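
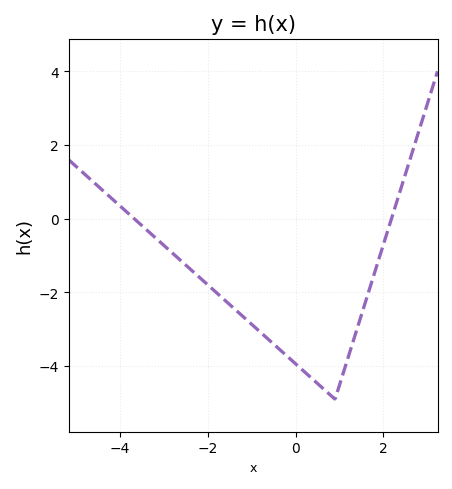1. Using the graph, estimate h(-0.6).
-3.29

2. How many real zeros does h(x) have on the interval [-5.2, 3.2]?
2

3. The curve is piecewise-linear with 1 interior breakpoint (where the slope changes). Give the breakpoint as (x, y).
(0.9, -4.9)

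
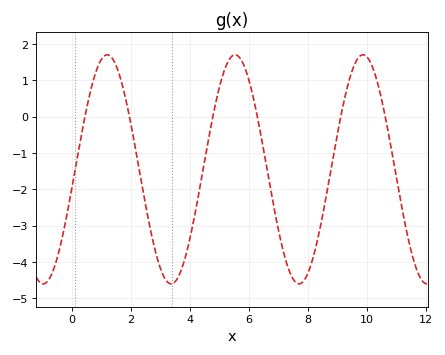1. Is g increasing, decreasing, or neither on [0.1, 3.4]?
neither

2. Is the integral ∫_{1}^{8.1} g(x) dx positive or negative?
negative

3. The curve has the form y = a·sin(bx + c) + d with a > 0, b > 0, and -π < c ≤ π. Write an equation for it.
y = 3.15sin(1.45x - 0.152) - 1.45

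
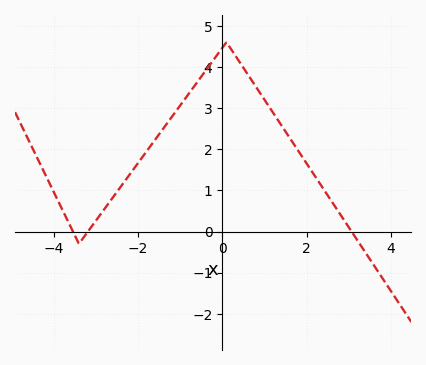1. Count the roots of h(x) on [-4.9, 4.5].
3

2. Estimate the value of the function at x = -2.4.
1.1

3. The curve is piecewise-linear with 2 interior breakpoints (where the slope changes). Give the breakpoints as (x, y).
(-3.4, -0.3); (0.1, 4.6)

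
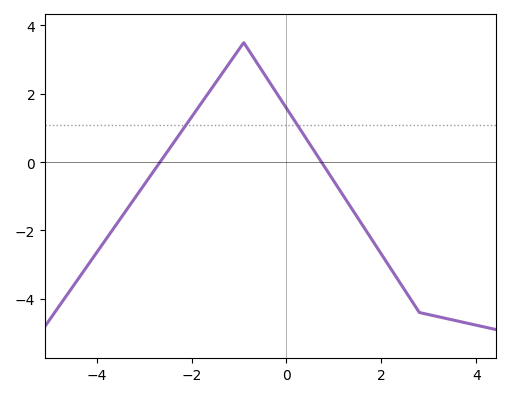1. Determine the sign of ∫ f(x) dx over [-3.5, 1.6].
positive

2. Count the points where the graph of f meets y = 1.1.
2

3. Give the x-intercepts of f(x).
-2.6, 0.8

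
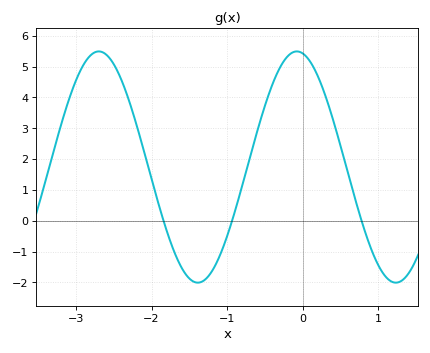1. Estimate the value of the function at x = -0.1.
5.49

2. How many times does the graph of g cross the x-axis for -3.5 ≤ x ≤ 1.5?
3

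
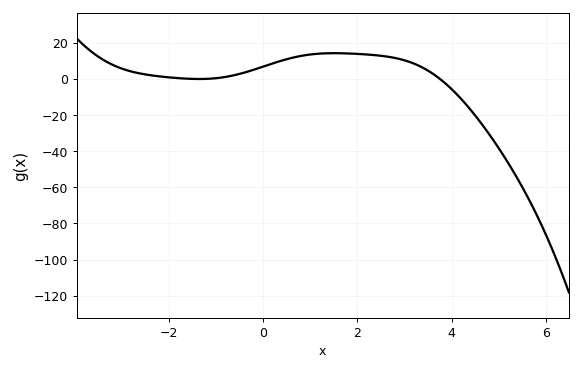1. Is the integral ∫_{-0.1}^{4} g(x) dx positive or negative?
positive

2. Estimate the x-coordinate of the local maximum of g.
1.6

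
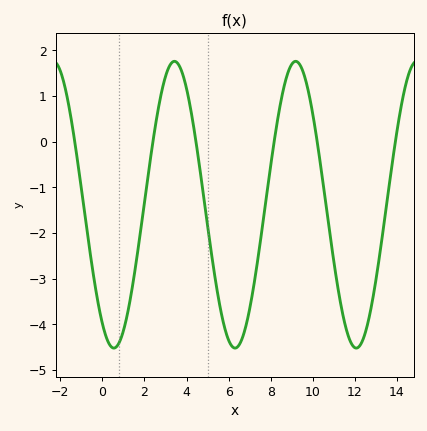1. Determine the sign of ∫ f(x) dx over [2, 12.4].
negative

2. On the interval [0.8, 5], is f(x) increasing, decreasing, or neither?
neither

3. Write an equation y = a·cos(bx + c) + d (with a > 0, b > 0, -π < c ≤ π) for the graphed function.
y = 3.14cos(1.1x + 2.5) - 1.38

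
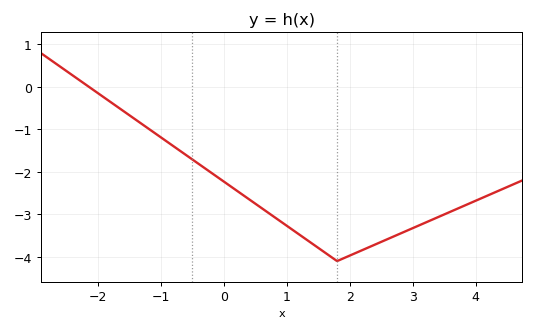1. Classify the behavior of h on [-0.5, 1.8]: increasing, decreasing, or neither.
decreasing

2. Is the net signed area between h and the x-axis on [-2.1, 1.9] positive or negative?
negative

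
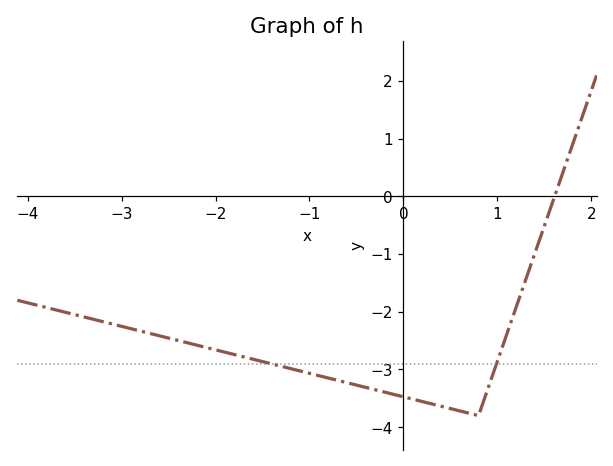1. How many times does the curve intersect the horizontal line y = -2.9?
2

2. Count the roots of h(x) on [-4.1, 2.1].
1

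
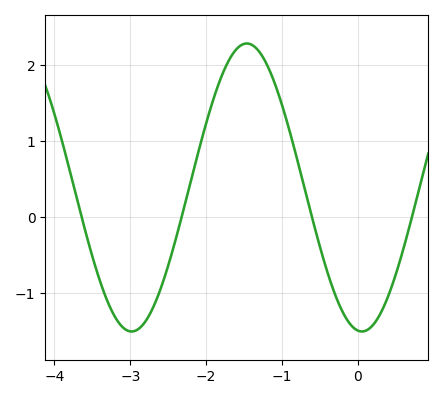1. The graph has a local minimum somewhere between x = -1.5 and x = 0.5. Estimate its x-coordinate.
0.1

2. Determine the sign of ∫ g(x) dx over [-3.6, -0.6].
positive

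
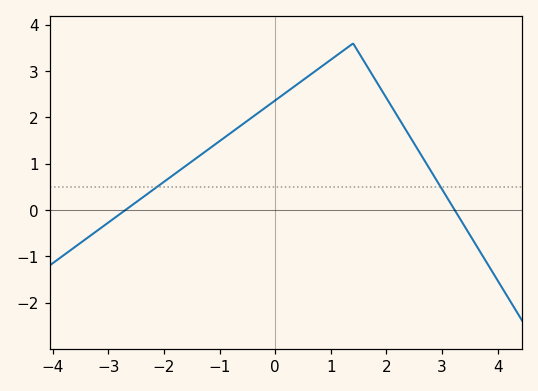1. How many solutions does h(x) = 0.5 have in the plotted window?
2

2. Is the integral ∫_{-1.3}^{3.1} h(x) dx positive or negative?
positive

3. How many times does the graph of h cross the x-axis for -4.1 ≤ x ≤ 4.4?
2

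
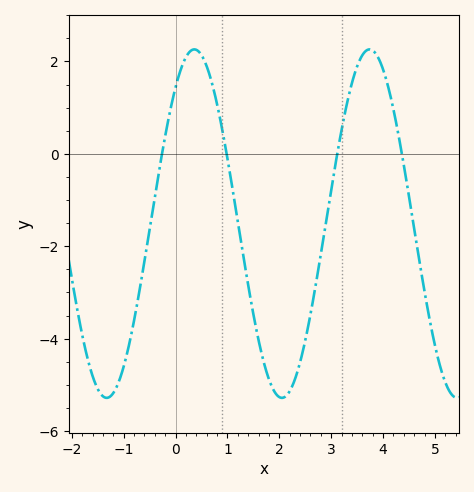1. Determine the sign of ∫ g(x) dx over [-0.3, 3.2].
negative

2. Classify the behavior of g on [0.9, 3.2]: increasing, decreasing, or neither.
neither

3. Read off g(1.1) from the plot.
-0.8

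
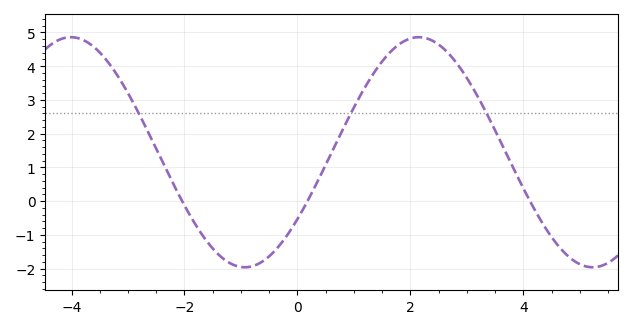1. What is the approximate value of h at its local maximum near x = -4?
4.9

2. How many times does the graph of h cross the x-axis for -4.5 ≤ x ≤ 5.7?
3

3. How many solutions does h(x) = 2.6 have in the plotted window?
3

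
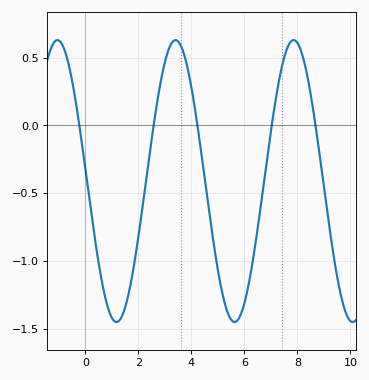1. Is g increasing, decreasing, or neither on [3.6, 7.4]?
neither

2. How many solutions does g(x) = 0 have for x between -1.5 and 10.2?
5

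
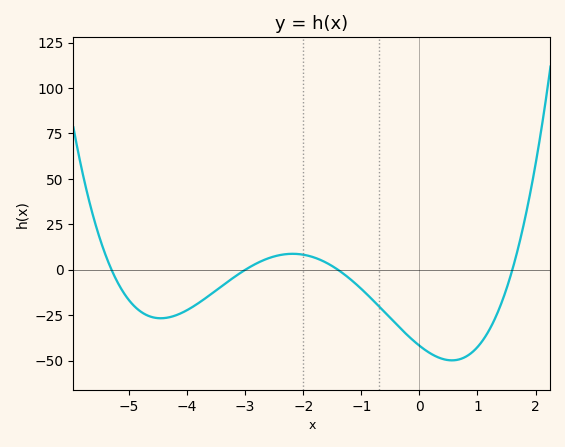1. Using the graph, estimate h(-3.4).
-8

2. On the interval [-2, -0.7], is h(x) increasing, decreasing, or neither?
decreasing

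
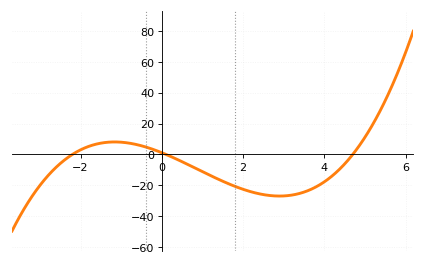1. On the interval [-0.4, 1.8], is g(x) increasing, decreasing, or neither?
decreasing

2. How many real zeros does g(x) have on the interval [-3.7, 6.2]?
3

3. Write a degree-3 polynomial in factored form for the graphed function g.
y = 1.05(x + 2.2)(x - 0.1)(x - 4.7)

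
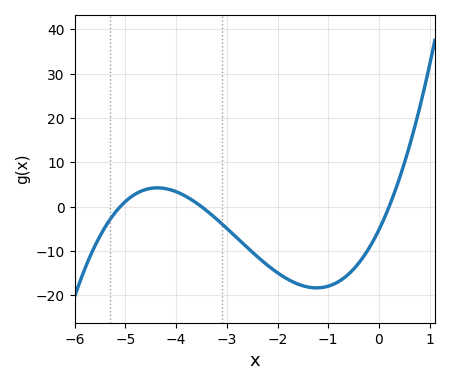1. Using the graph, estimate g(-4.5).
4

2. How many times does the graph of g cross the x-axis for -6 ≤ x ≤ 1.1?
3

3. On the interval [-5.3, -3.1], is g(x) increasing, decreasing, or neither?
neither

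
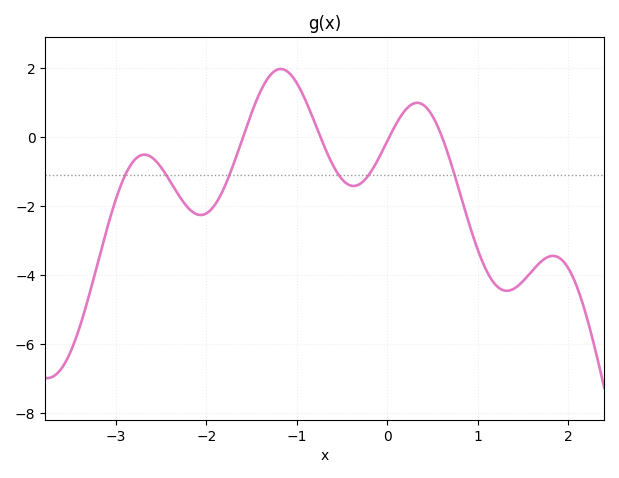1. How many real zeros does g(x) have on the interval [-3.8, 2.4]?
4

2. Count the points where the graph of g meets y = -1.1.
6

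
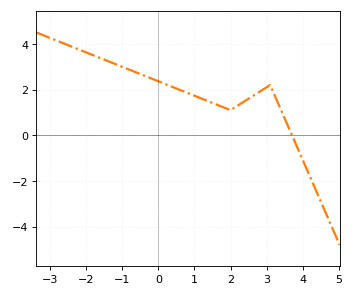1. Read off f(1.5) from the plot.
1.4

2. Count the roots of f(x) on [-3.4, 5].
1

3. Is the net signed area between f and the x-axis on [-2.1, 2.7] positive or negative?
positive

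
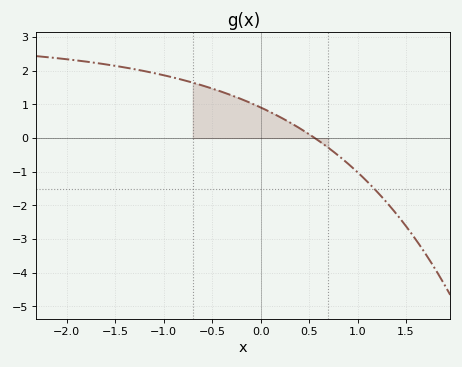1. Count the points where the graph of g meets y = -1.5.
1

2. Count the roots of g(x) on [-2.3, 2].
1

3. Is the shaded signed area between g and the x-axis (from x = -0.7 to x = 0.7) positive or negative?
positive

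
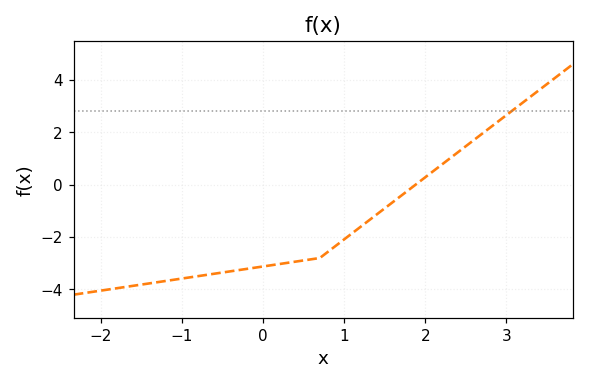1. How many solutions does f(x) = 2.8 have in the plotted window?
1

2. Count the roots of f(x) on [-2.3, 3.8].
1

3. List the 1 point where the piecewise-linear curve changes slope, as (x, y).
(0.7, -2.8)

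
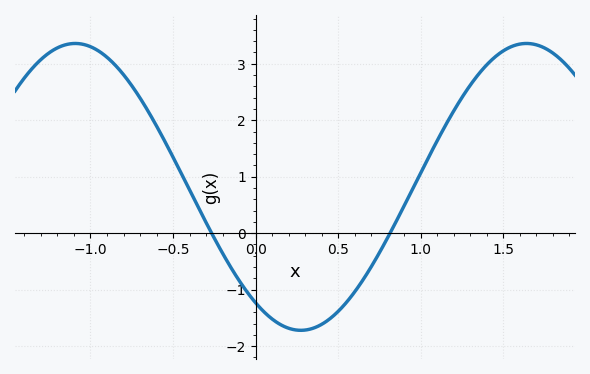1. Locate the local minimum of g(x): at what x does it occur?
0.25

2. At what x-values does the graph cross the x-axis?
-0.25, 0.8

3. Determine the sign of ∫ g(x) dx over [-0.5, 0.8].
negative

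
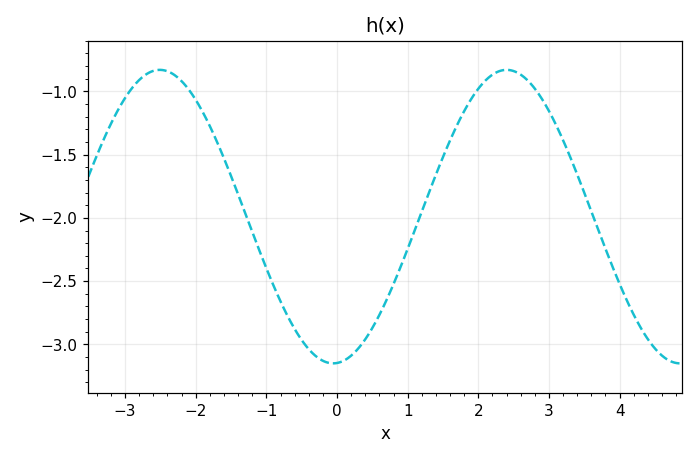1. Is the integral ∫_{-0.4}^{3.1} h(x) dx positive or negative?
negative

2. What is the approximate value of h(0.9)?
-2.4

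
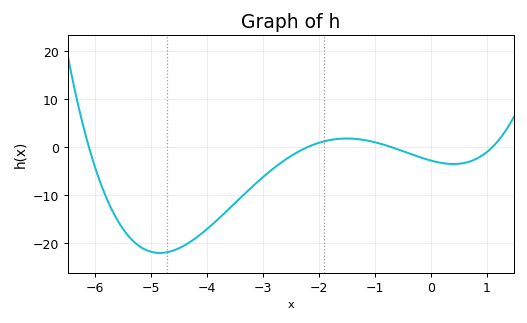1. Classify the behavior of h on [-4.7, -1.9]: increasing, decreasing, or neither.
increasing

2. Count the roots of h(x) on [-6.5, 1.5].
4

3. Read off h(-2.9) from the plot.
-5.32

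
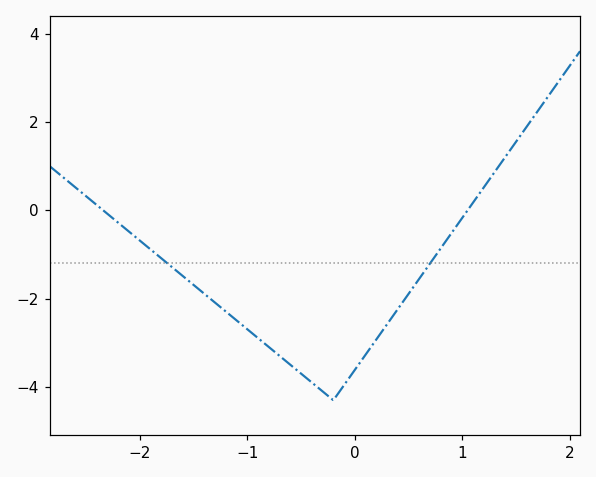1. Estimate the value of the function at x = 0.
-3.61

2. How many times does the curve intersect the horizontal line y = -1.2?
2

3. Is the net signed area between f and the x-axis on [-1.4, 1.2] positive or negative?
negative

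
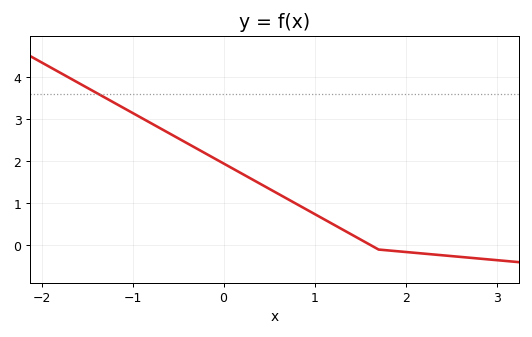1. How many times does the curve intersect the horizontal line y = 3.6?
1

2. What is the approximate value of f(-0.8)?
2.91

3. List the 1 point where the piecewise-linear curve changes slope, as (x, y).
(1.7, -0.1)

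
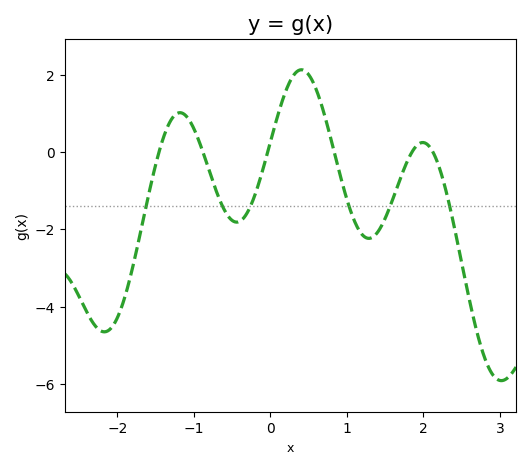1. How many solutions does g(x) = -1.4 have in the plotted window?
6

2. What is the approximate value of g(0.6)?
1.61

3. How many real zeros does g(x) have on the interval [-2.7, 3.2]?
6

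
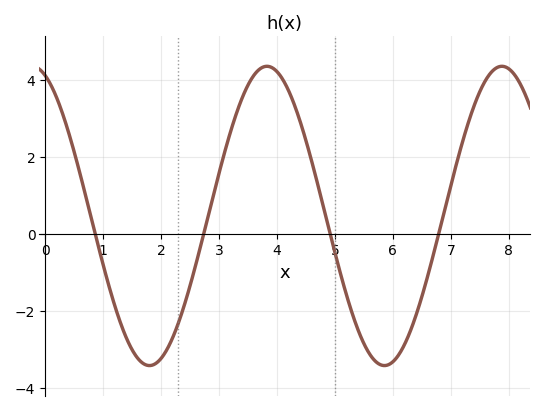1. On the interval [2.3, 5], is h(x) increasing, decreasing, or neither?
neither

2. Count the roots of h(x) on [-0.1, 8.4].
4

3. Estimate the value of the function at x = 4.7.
1.3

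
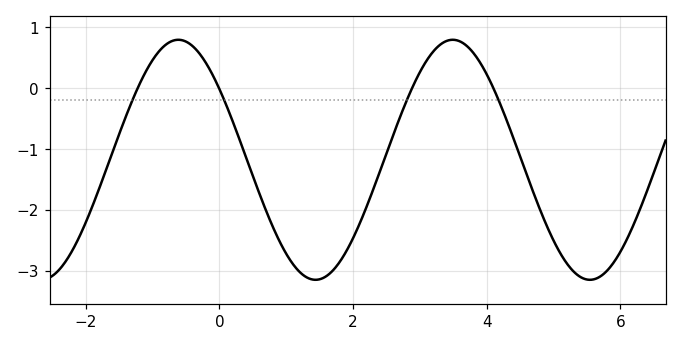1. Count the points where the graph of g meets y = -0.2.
4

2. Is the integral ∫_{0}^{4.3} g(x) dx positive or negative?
negative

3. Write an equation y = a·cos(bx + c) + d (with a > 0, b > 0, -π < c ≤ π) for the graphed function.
y = 1.97cos(1.53x + 0.94) - 1.18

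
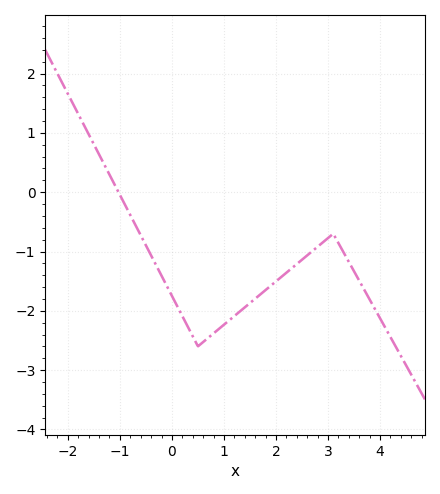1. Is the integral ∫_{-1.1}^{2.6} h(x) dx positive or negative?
negative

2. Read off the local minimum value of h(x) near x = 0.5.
-2.6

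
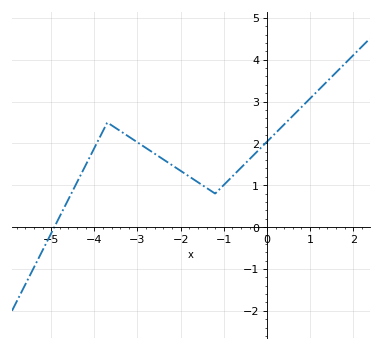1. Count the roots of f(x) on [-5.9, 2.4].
1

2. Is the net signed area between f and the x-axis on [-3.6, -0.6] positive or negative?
positive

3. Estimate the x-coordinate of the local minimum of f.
-1.2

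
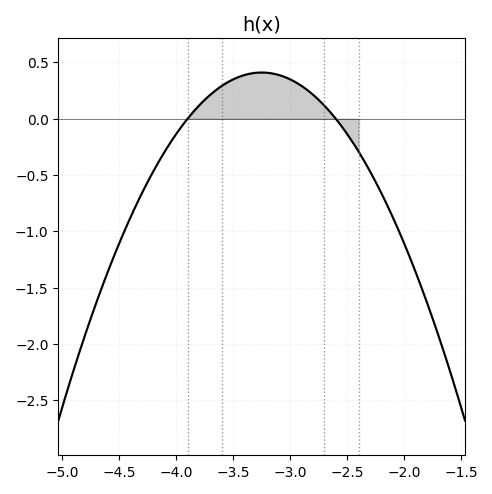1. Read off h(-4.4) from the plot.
-0.85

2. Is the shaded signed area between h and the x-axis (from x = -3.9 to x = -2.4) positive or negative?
positive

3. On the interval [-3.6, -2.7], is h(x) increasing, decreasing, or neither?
neither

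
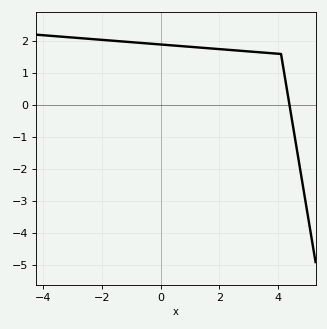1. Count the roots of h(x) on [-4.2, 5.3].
1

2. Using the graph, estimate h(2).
1.8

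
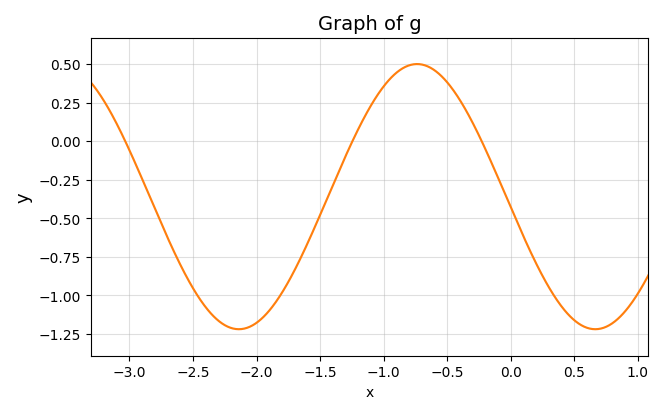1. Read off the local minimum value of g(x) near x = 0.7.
-1.22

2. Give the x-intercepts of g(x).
-3, -1.2, -0.2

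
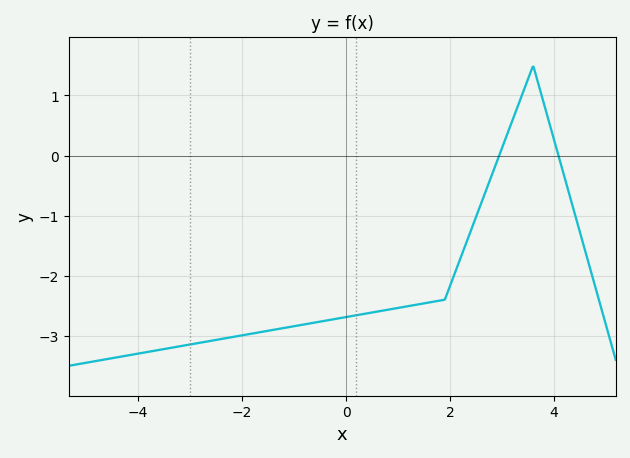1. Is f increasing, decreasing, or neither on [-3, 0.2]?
increasing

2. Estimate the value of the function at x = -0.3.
-2.7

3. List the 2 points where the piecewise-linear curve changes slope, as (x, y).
(1.9, -2.4); (3.6, 1.5)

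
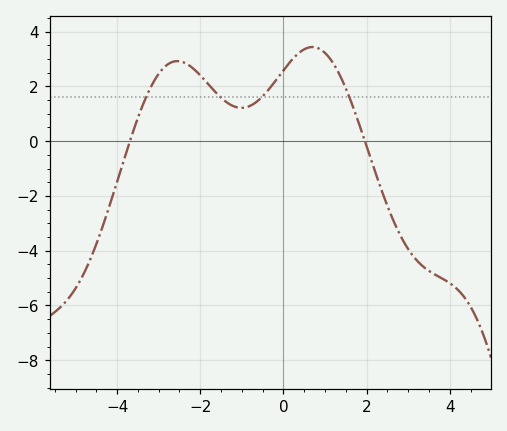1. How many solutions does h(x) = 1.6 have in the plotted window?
4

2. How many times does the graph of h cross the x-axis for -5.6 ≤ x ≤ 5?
2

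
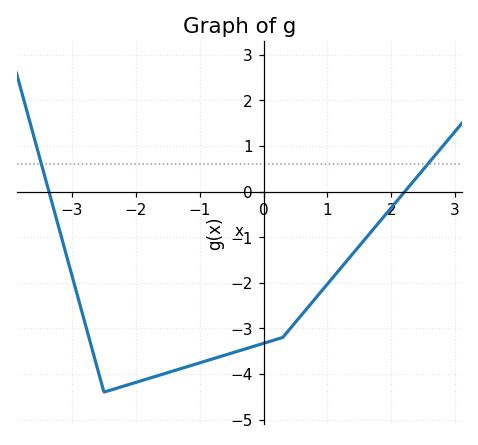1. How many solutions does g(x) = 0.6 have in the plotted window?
2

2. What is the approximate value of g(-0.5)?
-3.54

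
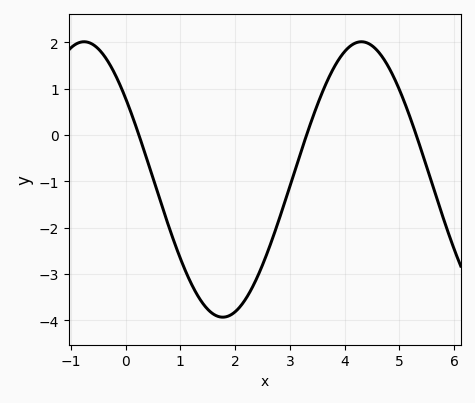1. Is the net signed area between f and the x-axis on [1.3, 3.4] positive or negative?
negative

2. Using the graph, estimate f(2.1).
-3.7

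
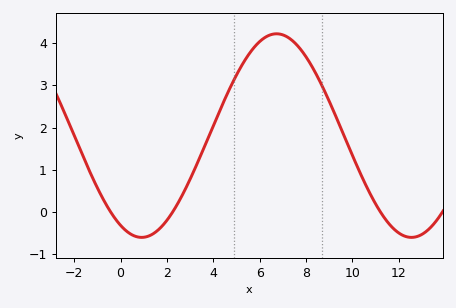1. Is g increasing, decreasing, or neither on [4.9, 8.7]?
neither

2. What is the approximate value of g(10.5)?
0.7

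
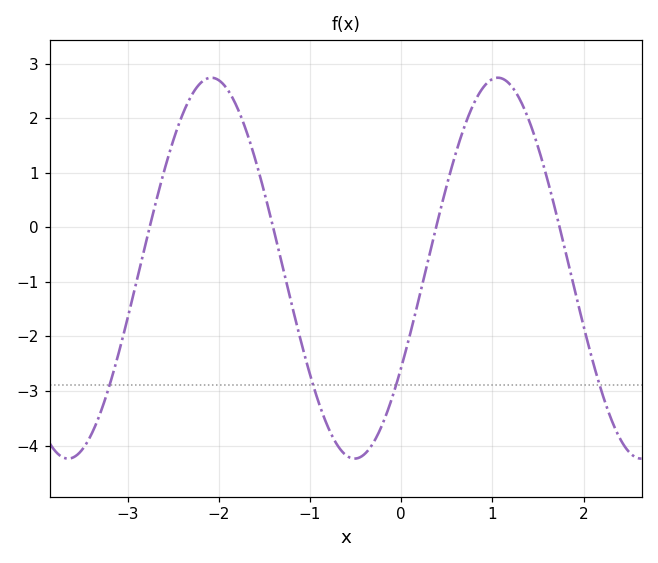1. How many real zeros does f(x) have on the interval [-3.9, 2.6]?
4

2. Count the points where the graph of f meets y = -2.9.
4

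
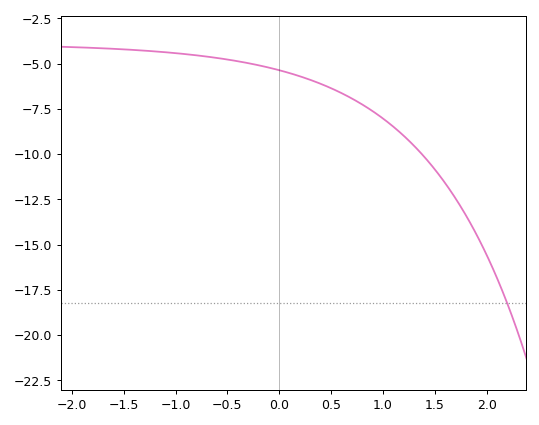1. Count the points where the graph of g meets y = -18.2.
1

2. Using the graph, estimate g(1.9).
-14.4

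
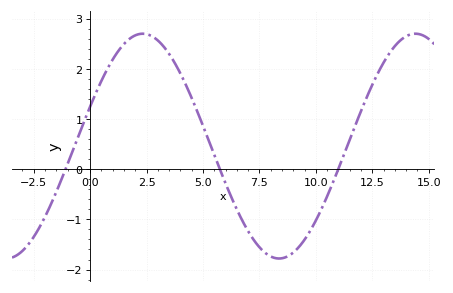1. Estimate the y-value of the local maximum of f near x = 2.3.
2.7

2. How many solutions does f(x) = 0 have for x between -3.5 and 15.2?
3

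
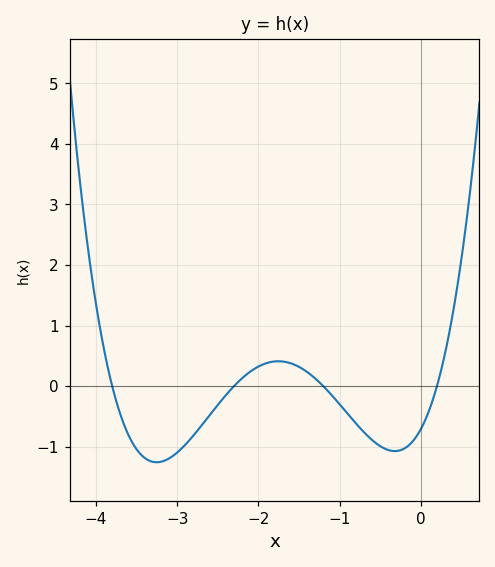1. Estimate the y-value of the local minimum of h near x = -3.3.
-1.26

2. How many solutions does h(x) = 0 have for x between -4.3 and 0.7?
4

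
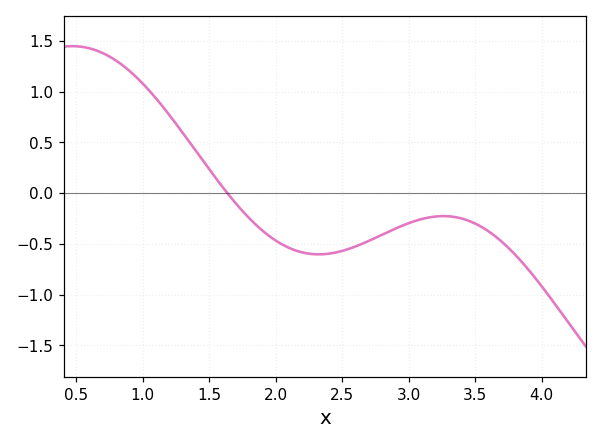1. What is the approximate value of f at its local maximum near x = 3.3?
-0.227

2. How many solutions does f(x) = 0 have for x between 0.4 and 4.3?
1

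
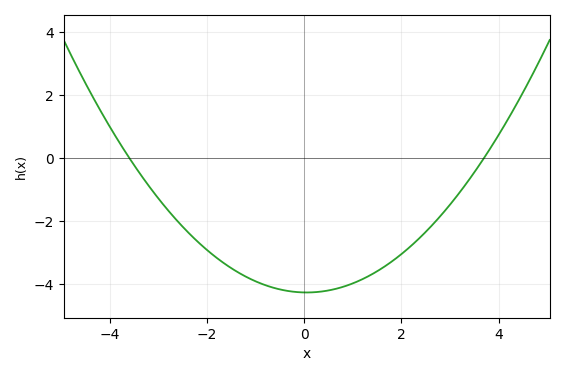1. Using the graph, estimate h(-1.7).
-3.28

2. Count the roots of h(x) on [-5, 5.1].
2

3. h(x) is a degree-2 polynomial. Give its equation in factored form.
y = 0.32(x + 3.6)(x - 3.7)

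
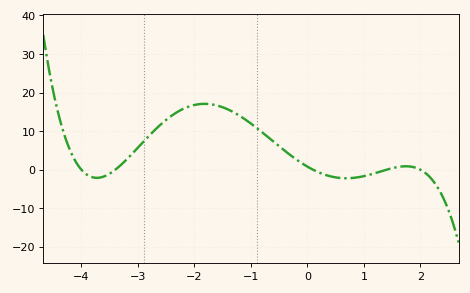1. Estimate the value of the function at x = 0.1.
0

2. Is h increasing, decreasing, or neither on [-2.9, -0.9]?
neither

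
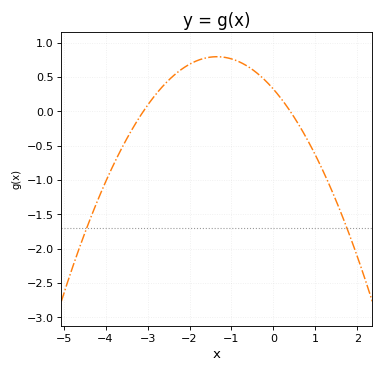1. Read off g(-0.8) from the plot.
0.7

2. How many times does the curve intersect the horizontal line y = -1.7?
2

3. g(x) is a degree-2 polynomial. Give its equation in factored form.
y = -0.26(x + 3.1)(x - 0.4)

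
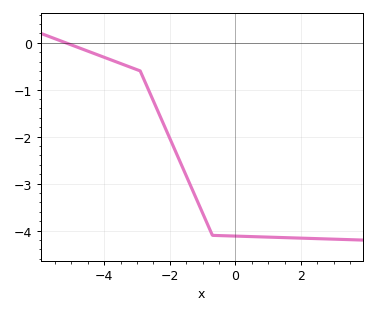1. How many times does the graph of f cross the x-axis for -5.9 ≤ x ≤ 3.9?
1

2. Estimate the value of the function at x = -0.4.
-4.11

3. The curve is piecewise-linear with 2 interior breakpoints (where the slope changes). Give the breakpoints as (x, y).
(-2.9, -0.6); (-0.7, -4.1)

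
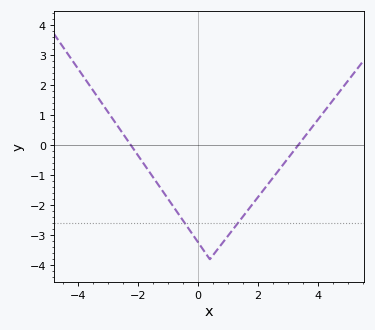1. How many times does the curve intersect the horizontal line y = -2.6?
2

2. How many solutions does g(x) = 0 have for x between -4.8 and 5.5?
2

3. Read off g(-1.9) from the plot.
-0.5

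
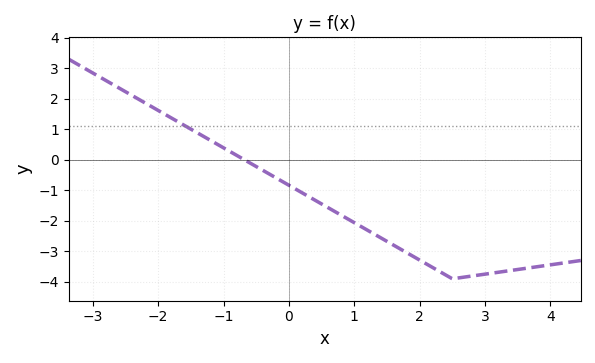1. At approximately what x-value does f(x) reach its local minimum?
2.5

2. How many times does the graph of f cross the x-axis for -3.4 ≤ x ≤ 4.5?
1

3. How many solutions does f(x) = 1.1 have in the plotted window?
1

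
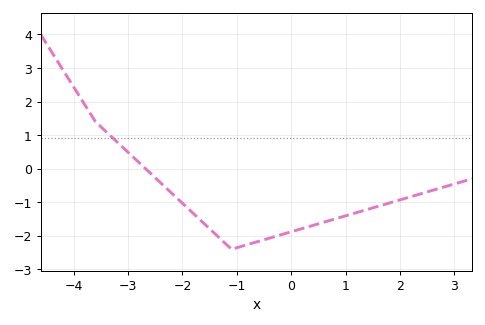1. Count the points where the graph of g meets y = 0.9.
1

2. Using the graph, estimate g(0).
-1.9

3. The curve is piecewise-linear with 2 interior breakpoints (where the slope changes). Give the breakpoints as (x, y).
(-3.6, 1.4); (-1.1, -2.4)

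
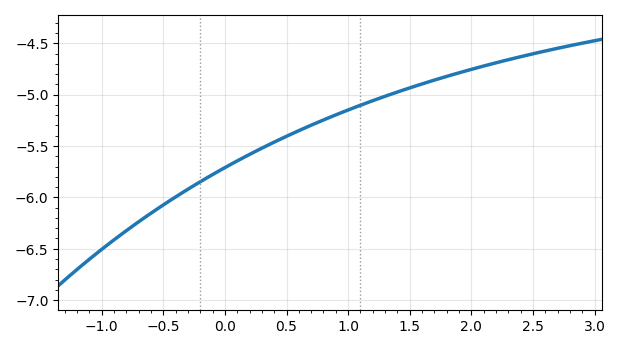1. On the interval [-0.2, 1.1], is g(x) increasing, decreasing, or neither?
increasing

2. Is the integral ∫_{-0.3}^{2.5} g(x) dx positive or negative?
negative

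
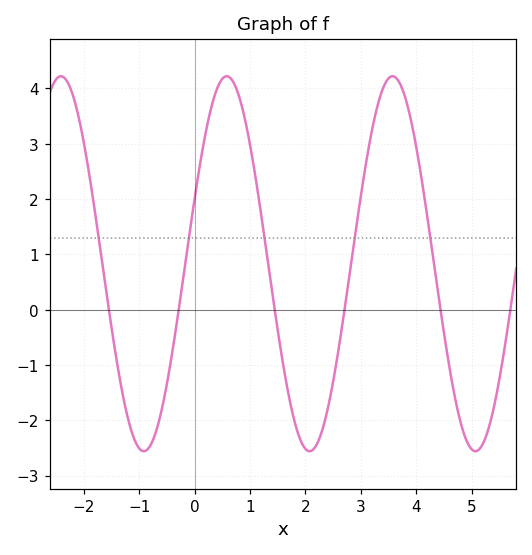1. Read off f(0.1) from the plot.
2.64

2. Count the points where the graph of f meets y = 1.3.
5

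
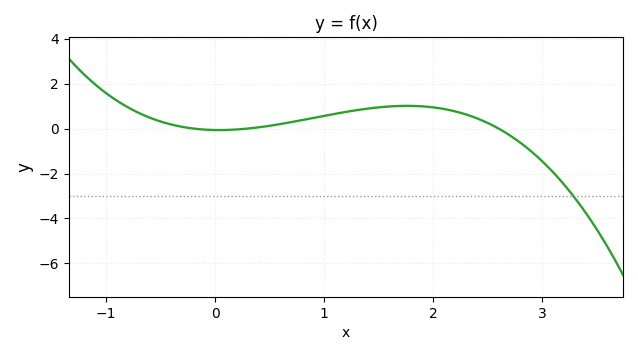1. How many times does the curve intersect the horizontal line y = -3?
1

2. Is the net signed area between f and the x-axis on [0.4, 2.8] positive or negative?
positive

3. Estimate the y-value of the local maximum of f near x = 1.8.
1.01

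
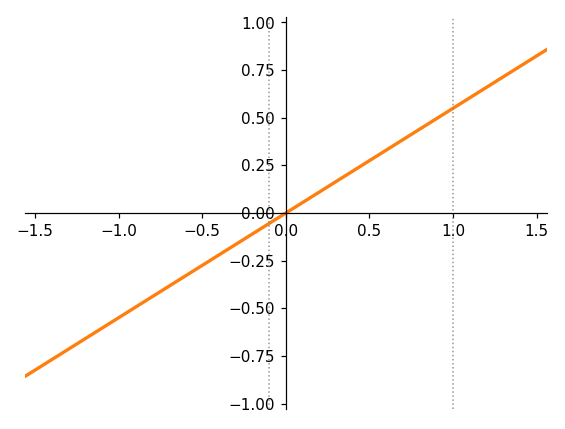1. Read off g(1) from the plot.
0.55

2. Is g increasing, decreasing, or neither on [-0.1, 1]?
increasing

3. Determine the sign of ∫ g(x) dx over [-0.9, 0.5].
negative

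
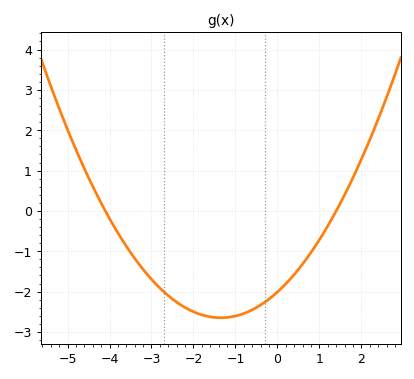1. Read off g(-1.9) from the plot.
-2.5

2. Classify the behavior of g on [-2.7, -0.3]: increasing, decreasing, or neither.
neither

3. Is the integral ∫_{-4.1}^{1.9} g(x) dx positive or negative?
negative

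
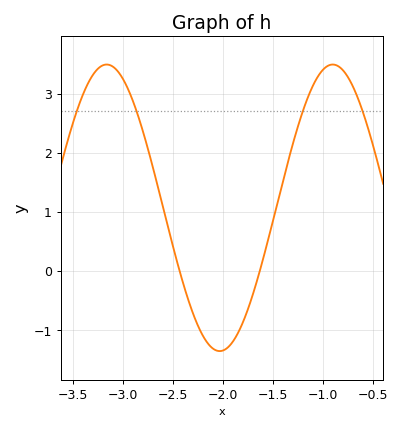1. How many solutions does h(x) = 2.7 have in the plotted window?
4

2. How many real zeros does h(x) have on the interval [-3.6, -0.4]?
2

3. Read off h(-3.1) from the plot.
3.45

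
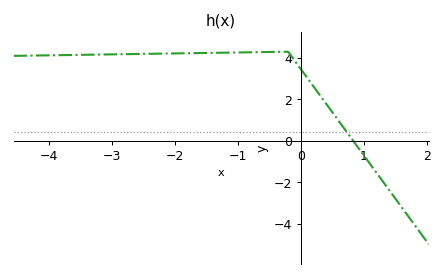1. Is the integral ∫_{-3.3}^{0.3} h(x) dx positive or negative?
positive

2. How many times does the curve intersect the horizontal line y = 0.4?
1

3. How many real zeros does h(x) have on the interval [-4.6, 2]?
1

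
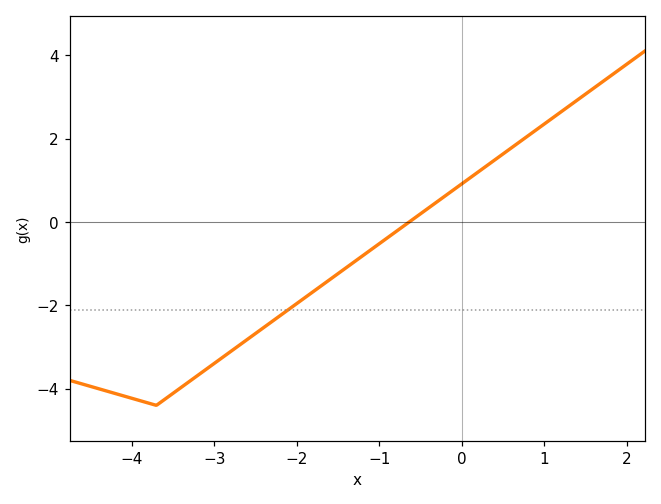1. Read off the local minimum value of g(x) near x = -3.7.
-4.4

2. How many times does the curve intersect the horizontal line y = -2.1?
1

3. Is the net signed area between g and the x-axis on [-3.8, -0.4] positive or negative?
negative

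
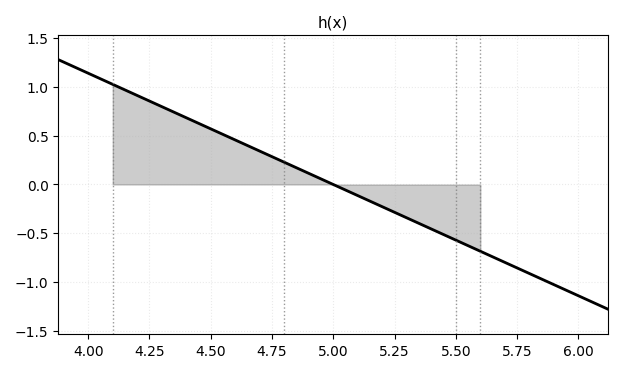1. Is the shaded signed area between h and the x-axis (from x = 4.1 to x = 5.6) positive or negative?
positive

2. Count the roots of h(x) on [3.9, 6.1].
1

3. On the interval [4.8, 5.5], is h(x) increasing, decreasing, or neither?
decreasing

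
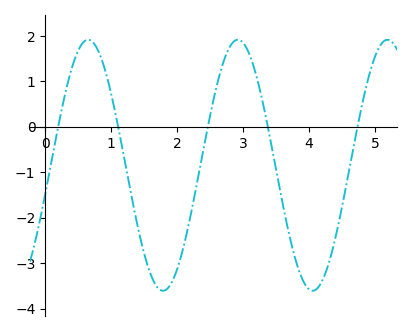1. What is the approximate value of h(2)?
-3.13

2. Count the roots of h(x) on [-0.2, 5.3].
5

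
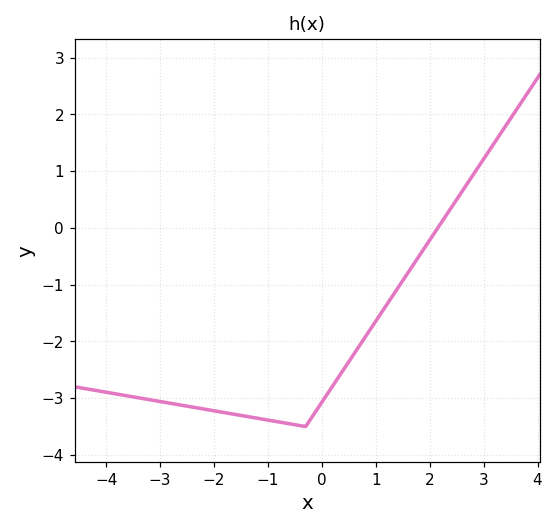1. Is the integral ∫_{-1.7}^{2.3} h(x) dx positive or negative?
negative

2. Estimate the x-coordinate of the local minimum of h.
-0.4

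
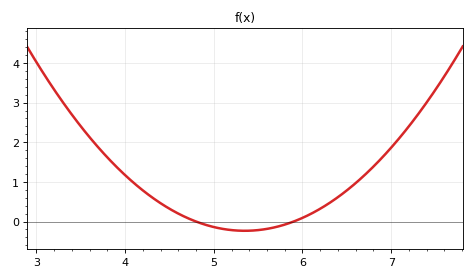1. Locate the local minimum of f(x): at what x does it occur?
5.35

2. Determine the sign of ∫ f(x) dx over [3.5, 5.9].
positive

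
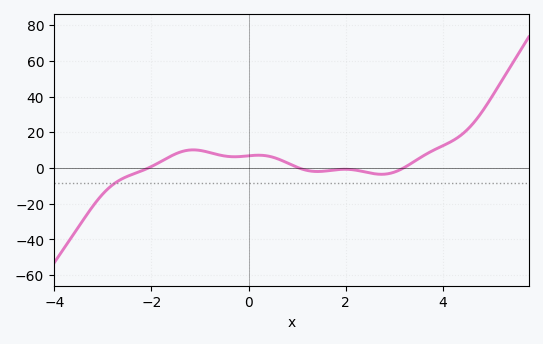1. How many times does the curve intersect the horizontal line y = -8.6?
1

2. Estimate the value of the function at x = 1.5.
-2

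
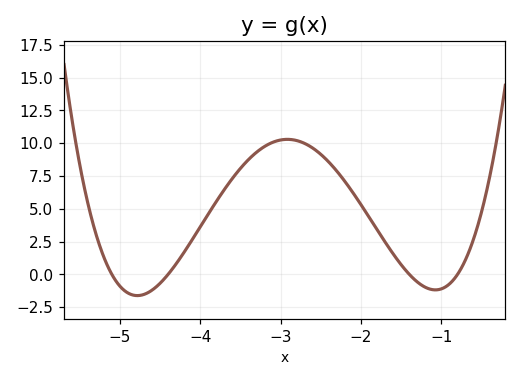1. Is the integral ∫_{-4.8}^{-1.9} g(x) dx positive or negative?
positive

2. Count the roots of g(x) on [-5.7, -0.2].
4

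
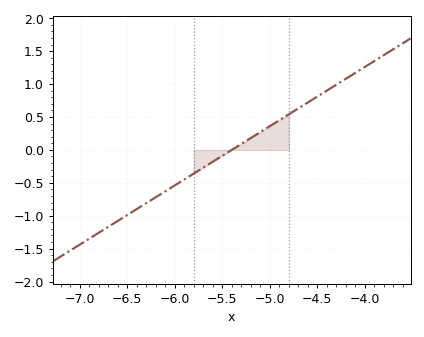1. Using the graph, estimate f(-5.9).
-0.45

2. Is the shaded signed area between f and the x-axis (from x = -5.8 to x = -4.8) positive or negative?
positive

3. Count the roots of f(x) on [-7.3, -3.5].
1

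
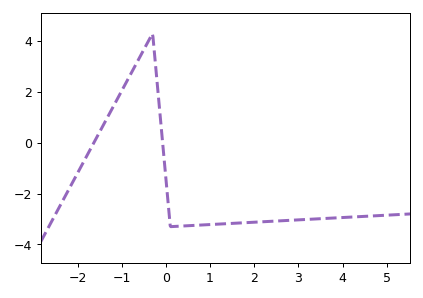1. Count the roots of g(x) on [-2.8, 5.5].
2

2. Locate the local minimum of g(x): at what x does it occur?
0.102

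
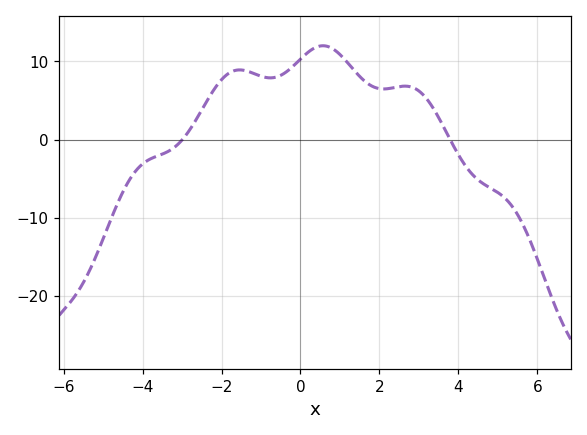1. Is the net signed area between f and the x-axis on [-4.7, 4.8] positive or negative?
positive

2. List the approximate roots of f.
-2.99, 3.79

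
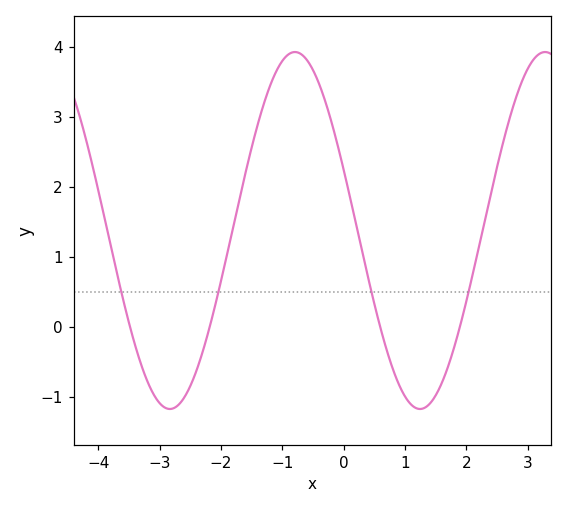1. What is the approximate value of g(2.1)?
0.732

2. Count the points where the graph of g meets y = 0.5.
4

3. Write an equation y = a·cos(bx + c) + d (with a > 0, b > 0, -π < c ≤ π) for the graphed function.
y = 2.55cos(1.54x + 1.22) + 1.38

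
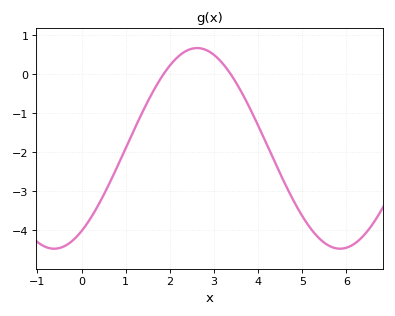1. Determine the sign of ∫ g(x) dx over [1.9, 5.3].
negative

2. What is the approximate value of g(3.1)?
0.395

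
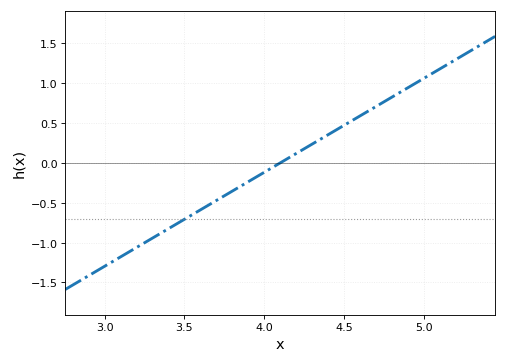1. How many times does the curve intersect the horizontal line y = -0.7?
1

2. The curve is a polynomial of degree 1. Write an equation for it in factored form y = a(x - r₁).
y = 1.18(x - 4.1)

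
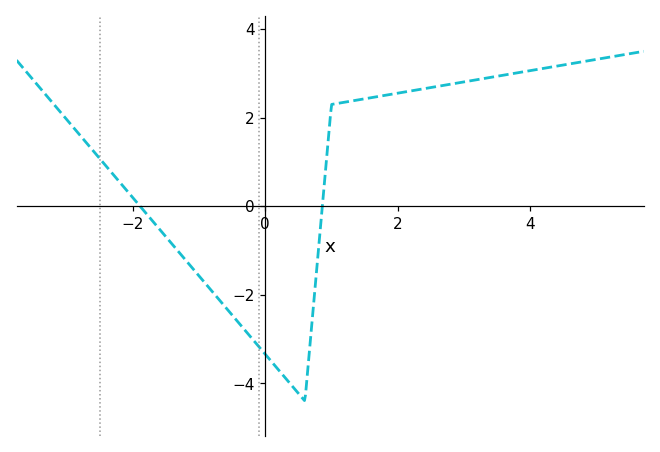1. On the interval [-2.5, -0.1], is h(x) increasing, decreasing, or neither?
decreasing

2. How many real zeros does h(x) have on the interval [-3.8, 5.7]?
2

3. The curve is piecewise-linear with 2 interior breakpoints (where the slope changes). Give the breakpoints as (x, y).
(0.6, -4.4); (1, 2.3)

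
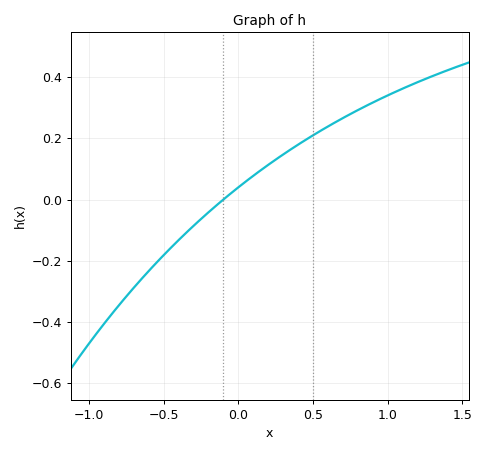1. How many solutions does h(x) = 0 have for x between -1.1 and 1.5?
1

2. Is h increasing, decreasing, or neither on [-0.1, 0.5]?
increasing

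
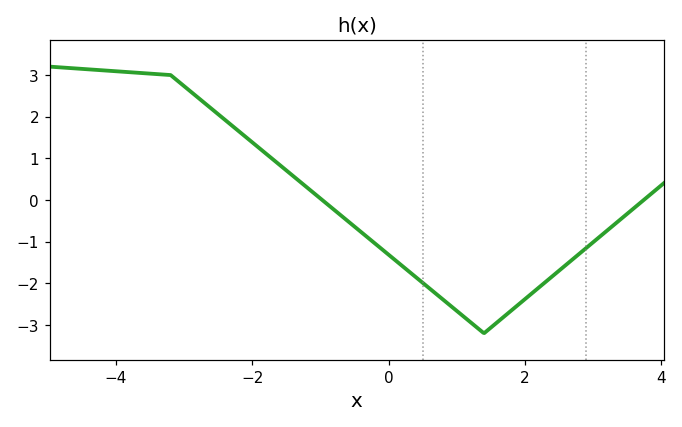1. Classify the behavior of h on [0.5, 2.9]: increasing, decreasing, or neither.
neither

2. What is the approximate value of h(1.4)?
-3.2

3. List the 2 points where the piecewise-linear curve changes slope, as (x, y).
(-3.2, 3); (1.4, -3.2)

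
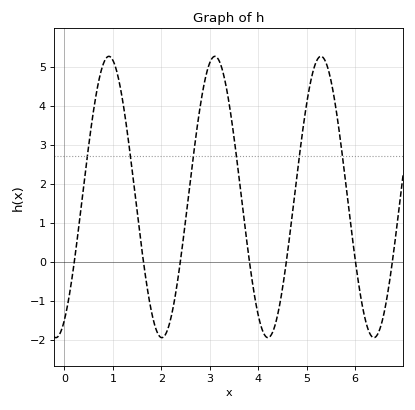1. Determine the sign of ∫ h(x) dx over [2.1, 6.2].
positive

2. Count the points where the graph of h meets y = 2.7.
6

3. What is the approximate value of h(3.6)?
2.21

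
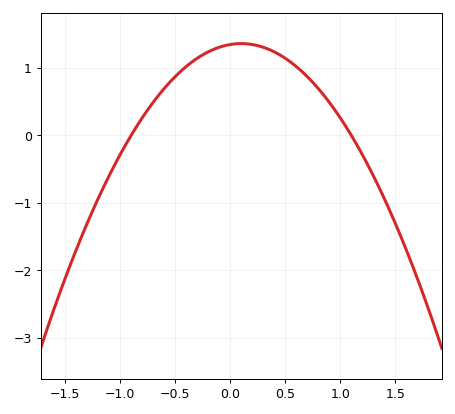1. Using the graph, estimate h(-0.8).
0.258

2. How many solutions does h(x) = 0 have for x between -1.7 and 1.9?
2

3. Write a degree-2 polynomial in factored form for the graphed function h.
y = -1.36(x + 0.9)(x - 1.1)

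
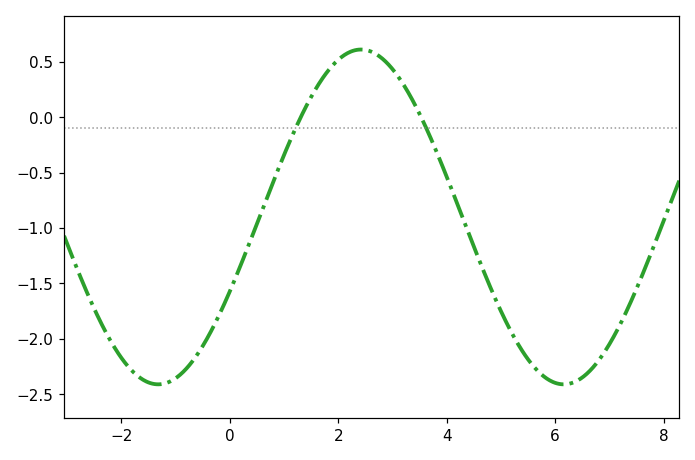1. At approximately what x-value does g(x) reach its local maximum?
2.4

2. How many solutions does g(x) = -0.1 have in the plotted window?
2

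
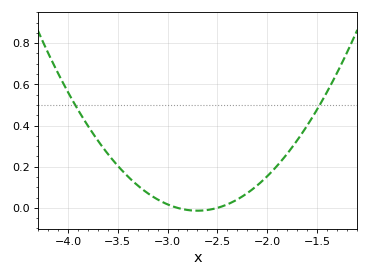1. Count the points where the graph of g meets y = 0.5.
2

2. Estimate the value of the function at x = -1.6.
0.398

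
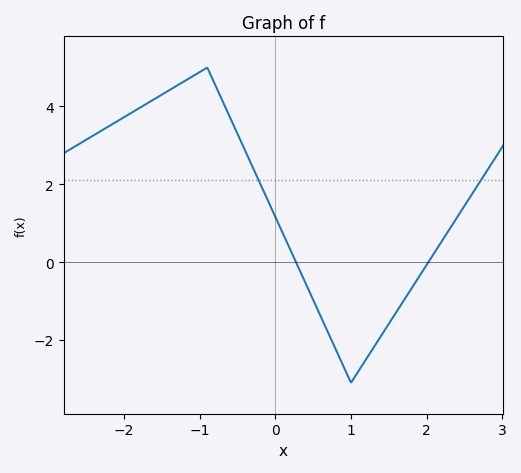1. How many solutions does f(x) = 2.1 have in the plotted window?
2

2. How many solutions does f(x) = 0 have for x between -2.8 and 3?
2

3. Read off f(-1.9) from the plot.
3.84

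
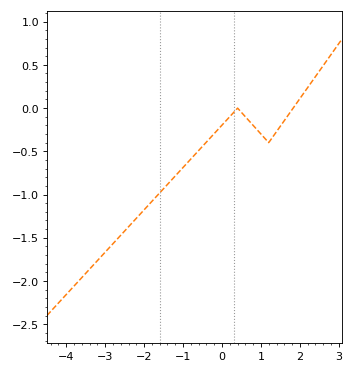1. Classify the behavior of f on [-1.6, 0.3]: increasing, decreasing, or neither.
increasing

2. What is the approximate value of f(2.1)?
0.15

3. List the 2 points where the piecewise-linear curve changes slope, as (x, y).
(0.4, 0); (1.2, -0.4)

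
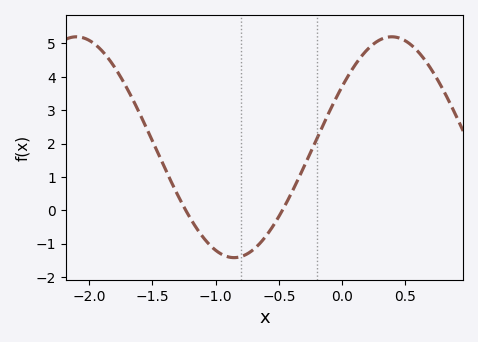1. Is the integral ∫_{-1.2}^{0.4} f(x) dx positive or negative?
positive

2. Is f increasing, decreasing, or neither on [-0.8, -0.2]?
increasing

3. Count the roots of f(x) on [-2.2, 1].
2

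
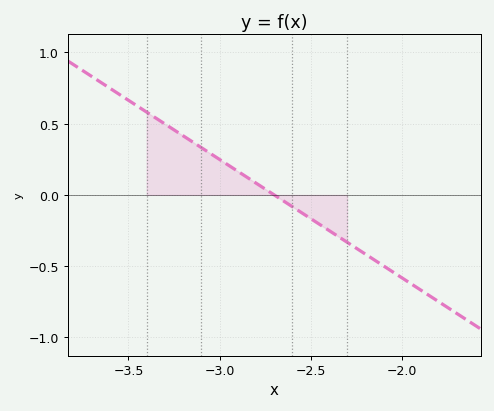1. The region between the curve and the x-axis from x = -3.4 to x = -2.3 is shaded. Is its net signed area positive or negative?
positive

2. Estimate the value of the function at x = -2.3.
-0.35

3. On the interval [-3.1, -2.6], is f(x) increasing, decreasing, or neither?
decreasing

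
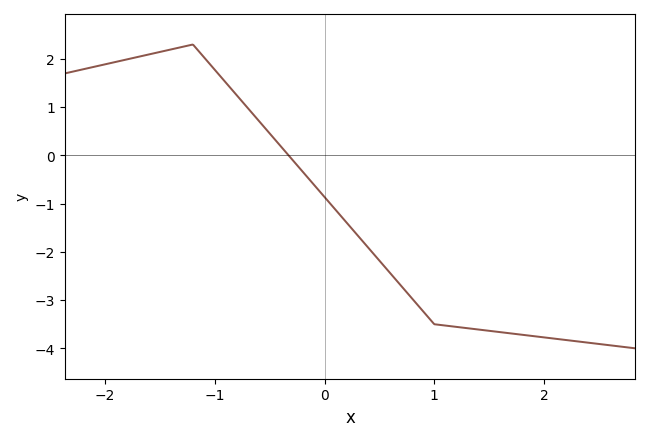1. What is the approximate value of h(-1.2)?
2.3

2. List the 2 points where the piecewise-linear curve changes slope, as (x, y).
(-1.2, 2.3); (1, -3.5)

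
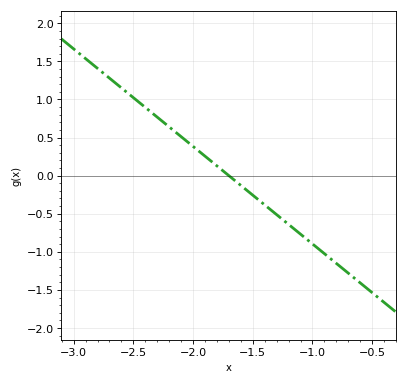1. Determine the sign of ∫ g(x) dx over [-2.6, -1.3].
positive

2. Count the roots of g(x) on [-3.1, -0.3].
1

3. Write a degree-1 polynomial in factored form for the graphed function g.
y = -1.28(x + 1.7)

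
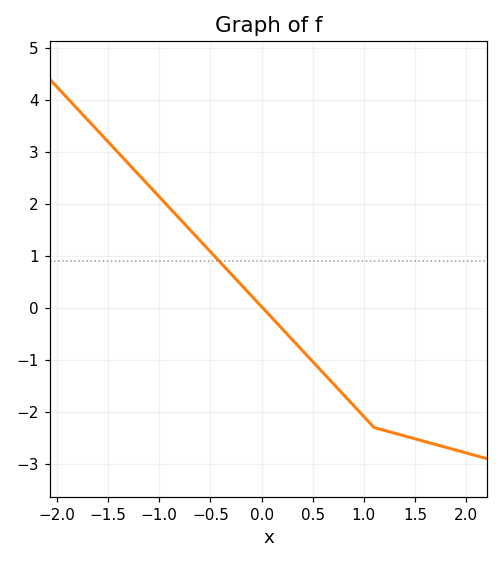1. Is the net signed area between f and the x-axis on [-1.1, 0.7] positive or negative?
positive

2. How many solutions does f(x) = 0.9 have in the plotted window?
1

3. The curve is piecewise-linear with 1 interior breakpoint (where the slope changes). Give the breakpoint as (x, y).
(1.1, -2.3)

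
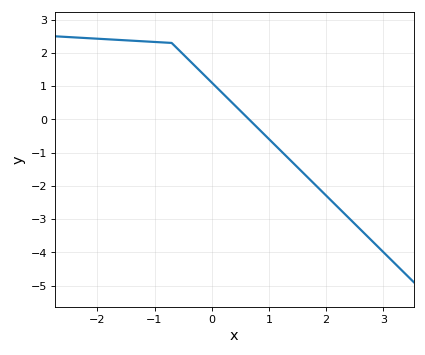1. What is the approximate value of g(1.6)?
-1.6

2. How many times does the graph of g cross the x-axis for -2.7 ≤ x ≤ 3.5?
1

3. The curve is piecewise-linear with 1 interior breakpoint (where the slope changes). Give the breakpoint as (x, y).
(-0.7, 2.3)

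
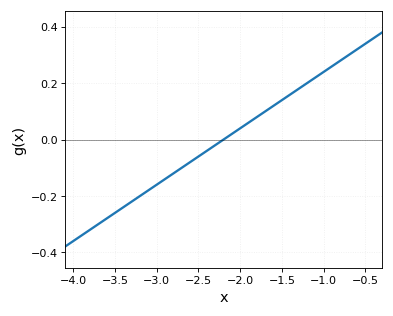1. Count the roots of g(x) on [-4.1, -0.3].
1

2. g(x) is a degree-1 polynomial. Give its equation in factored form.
y = 0.2(x + 2.2)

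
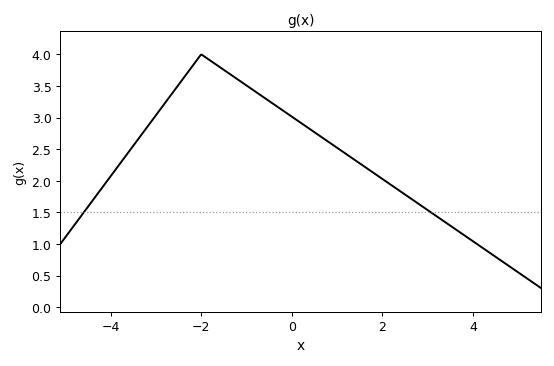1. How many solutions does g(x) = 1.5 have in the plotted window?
2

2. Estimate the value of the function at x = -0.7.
3.35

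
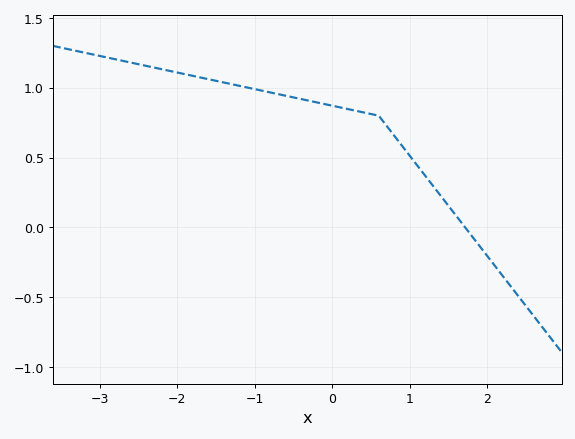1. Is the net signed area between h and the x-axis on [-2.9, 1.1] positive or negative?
positive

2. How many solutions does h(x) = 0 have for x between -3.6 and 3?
1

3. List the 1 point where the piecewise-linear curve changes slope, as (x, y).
(0.6, 0.8)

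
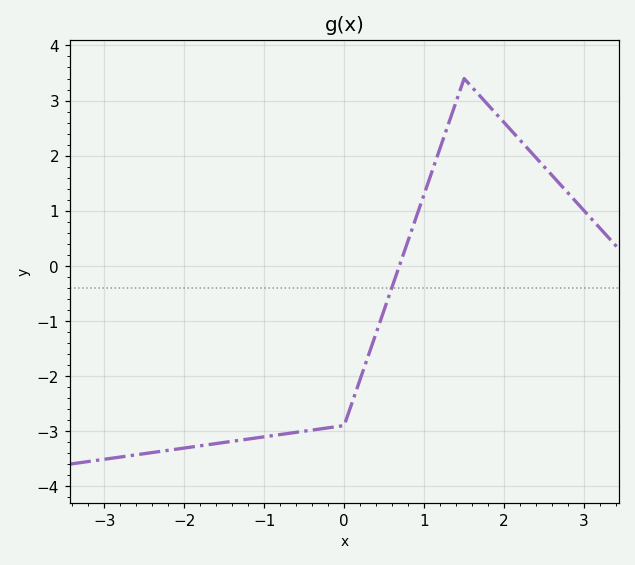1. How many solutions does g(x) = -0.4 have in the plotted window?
1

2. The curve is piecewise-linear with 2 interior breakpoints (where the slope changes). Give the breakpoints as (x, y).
(0, -2.9); (1.5, 3.4)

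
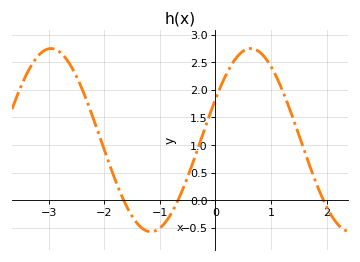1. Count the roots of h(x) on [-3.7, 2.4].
3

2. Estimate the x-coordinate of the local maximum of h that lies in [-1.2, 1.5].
0.634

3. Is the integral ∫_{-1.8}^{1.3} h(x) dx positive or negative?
positive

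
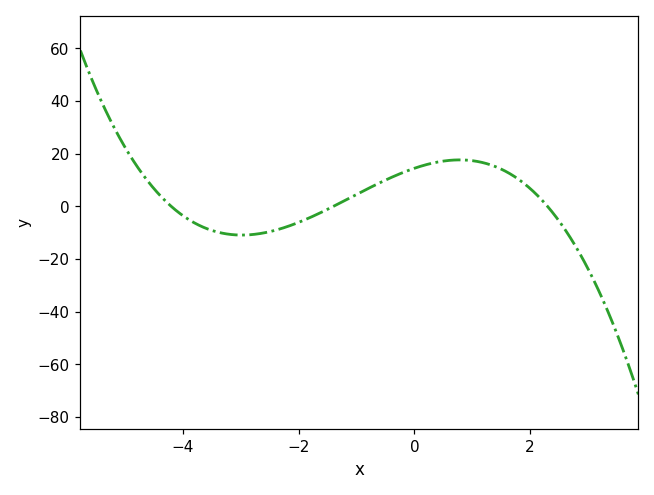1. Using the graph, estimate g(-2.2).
-7.7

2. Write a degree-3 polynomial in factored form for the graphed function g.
y = -1.07(x + 4.2)(x + 1.4)(x - 2.3)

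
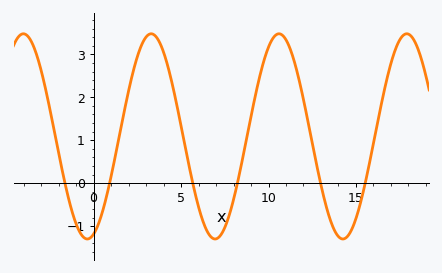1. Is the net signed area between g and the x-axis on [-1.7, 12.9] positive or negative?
positive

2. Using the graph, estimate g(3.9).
3.2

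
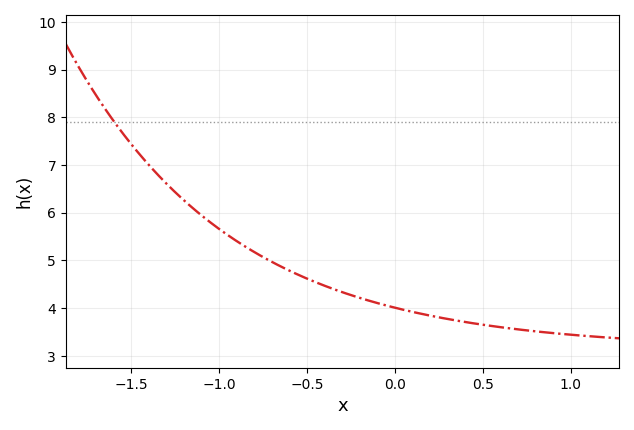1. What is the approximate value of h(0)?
4.01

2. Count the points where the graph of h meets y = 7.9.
1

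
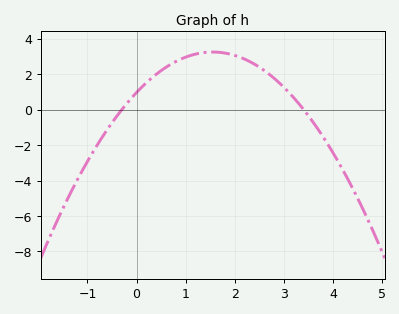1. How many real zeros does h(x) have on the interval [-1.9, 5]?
2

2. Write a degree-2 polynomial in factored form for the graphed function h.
y = -0.95(x + 0.3)(x - 3.4)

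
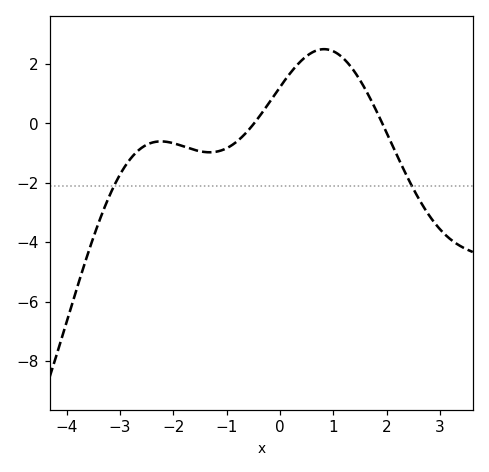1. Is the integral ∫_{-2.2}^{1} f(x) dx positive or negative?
positive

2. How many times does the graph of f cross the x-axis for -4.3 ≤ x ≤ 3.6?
2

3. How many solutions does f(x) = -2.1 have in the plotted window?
2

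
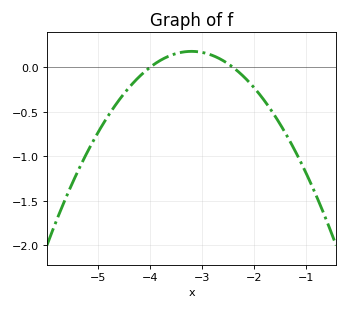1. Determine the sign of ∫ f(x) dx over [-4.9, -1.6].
negative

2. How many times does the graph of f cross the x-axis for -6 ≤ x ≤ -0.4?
2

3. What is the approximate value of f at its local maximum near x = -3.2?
0.2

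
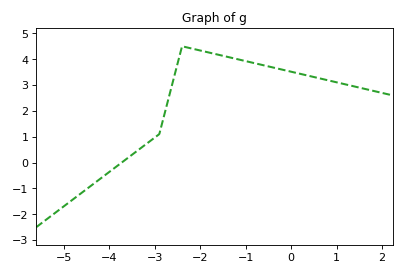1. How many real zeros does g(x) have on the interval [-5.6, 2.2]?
1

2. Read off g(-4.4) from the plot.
-0.896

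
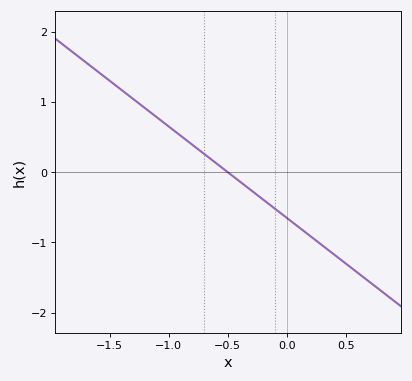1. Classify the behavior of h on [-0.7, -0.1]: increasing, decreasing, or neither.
decreasing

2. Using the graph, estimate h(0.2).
-0.91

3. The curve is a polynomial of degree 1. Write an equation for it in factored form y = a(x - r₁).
y = -1.3(x + 0.5)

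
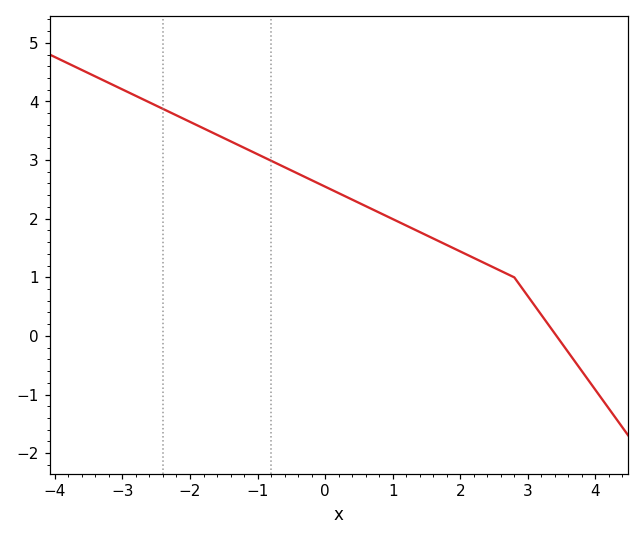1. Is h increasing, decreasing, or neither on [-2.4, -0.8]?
decreasing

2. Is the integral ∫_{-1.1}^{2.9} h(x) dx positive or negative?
positive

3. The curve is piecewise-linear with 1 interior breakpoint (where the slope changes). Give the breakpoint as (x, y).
(2.8, 1)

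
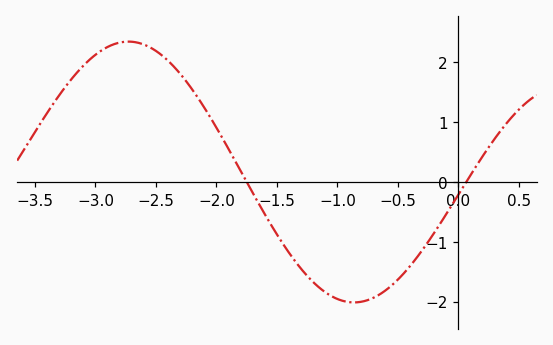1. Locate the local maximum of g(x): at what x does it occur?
-2.7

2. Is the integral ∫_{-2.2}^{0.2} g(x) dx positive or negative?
negative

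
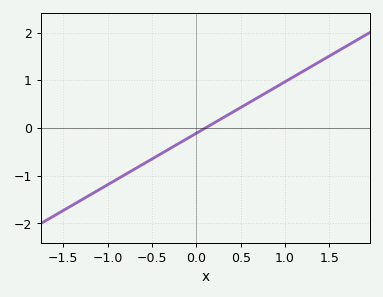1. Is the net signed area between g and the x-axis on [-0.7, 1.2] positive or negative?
positive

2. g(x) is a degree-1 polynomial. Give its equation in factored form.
y = 1.08(x - 0.1)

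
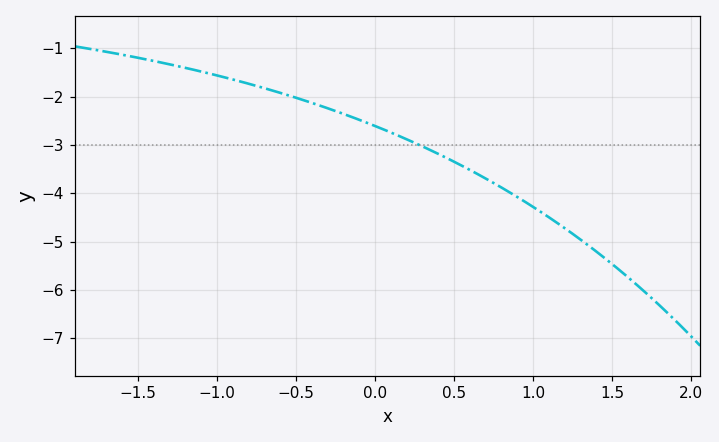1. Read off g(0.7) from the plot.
-3.7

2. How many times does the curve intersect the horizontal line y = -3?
1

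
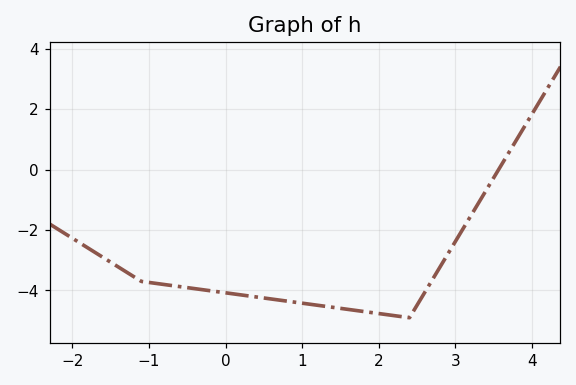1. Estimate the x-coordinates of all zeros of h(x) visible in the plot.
3.6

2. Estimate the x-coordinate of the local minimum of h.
2.4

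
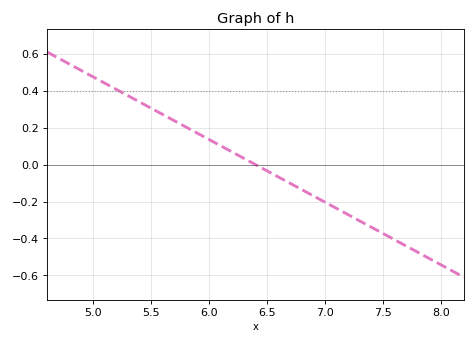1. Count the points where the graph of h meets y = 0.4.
1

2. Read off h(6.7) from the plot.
-0.1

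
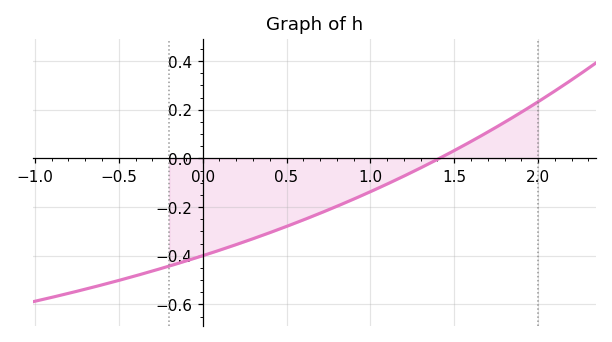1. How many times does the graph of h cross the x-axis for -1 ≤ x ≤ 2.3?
1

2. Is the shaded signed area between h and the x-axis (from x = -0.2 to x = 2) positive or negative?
negative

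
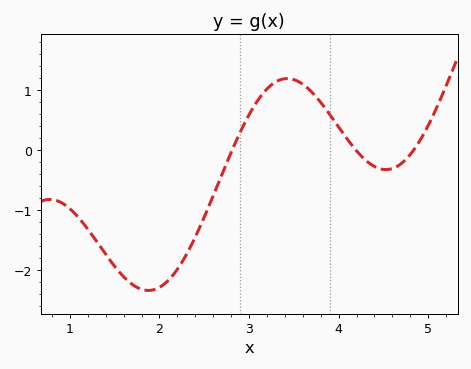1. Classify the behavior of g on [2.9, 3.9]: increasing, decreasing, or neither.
neither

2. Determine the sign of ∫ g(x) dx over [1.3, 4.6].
negative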